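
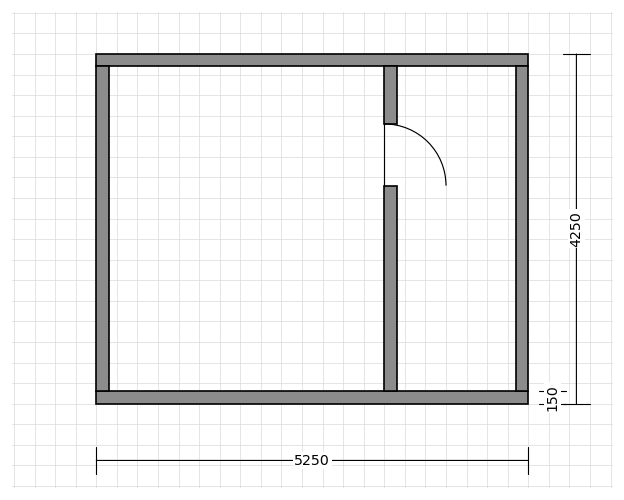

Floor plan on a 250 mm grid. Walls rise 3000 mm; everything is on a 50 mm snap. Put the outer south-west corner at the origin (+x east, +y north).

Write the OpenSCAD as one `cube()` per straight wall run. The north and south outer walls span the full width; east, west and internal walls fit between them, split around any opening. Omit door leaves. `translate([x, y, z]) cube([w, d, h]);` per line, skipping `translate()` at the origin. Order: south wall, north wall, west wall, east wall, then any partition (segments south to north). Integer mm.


cube([5250, 150, 3000]);
translate([0, 4100, 0]) cube([5250, 150, 3000]);
translate([0, 150, 0]) cube([150, 3950, 3000]);
translate([5100, 150, 0]) cube([150, 3950, 3000]);
translate([3500, 150, 0]) cube([150, 2500, 3000]);
translate([3500, 3400, 0]) cube([150, 700, 3000]);


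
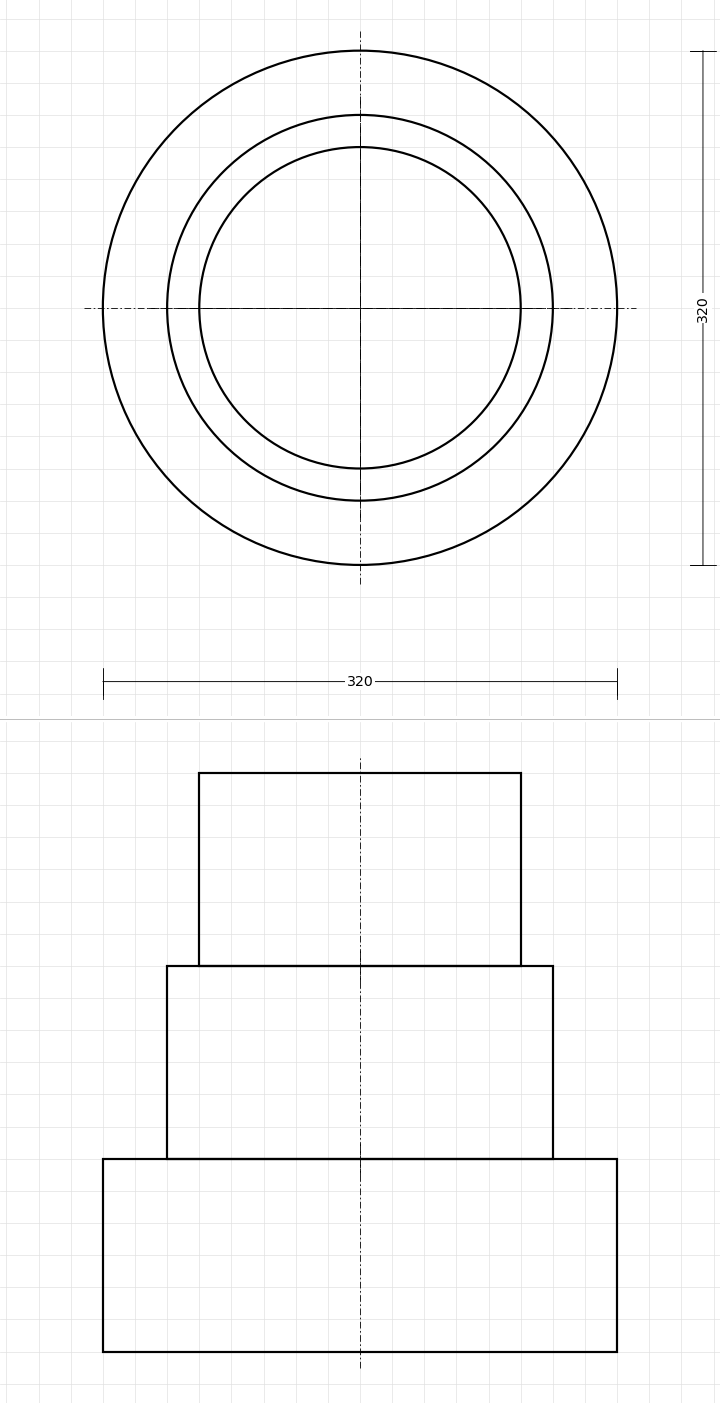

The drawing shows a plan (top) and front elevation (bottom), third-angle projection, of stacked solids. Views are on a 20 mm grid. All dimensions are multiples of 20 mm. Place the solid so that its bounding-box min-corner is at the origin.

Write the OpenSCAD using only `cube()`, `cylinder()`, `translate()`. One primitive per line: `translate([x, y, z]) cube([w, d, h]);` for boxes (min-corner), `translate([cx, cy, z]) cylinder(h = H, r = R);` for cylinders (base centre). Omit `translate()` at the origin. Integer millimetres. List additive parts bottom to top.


translate([160, 160, 0]) cylinder(h = 120, r = 160);
translate([160, 160, 120]) cylinder(h = 120, r = 120);
translate([160, 160, 240]) cylinder(h = 120, r = 100);


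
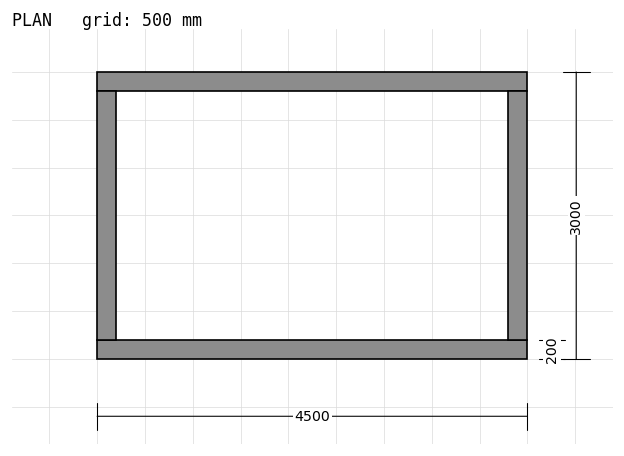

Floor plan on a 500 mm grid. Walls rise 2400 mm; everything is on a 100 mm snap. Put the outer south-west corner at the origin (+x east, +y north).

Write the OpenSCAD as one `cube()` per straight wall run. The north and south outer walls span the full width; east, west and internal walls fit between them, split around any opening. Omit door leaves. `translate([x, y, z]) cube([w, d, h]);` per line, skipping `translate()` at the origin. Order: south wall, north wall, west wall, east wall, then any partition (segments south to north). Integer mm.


cube([4500, 200, 2400]);
translate([0, 2800, 0]) cube([4500, 200, 2400]);
translate([0, 200, 0]) cube([200, 2600, 2400]);
translate([4300, 200, 0]) cube([200, 2600, 2400]);


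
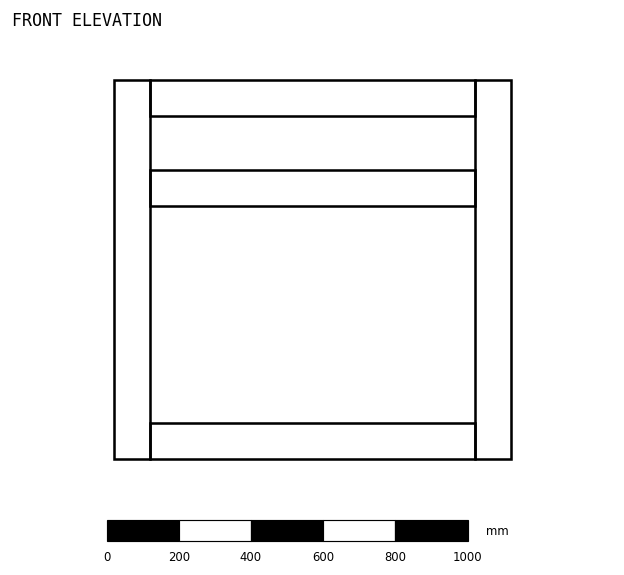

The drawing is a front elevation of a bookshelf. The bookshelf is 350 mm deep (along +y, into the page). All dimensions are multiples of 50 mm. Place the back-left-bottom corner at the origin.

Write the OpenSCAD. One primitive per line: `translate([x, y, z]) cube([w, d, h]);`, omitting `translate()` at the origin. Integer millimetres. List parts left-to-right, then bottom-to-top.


cube([100, 350, 1050]);
translate([100, 0, 0]) cube([900, 350, 100]);
translate([100, 0, 700]) cube([900, 350, 100]);
translate([100, 0, 950]) cube([900, 350, 100]);
translate([1000, 0, 0]) cube([100, 350, 1050]);


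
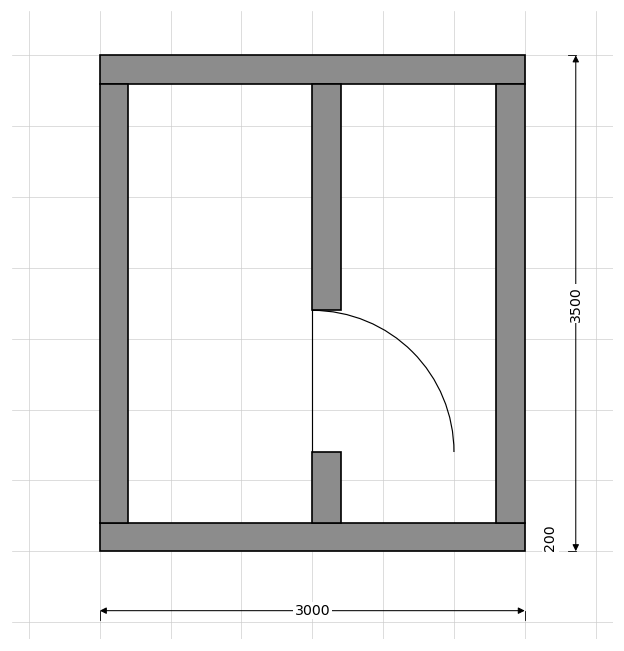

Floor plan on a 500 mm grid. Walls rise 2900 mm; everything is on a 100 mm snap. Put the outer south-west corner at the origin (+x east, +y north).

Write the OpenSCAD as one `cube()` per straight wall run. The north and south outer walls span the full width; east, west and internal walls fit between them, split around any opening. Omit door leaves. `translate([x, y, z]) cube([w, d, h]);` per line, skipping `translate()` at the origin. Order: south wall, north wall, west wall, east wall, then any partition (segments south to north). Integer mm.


cube([3000, 200, 2900]);
translate([0, 3300, 0]) cube([3000, 200, 2900]);
translate([0, 200, 0]) cube([200, 3100, 2900]);
translate([2800, 200, 0]) cube([200, 3100, 2900]);
translate([1500, 200, 0]) cube([200, 500, 2900]);
translate([1500, 1700, 0]) cube([200, 1600, 2900]);


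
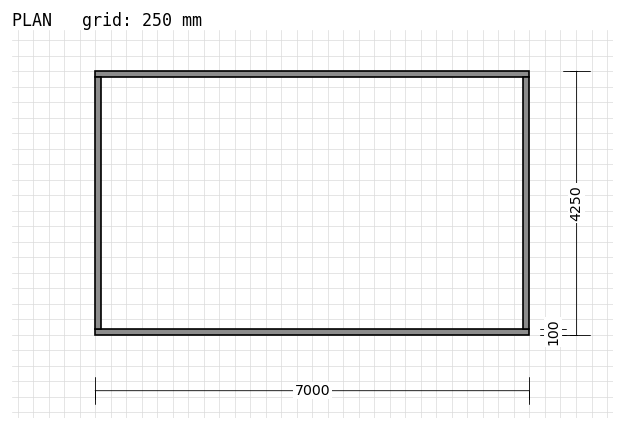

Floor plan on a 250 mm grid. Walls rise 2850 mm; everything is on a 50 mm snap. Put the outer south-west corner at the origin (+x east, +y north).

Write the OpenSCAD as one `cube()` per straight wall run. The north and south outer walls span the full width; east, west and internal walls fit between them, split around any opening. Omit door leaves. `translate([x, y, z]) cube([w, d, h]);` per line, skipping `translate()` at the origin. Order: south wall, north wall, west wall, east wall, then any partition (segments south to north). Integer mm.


cube([7000, 100, 2850]);
translate([0, 4150, 0]) cube([7000, 100, 2850]);
translate([0, 100, 0]) cube([100, 4050, 2850]);
translate([6900, 100, 0]) cube([100, 4050, 2850]);


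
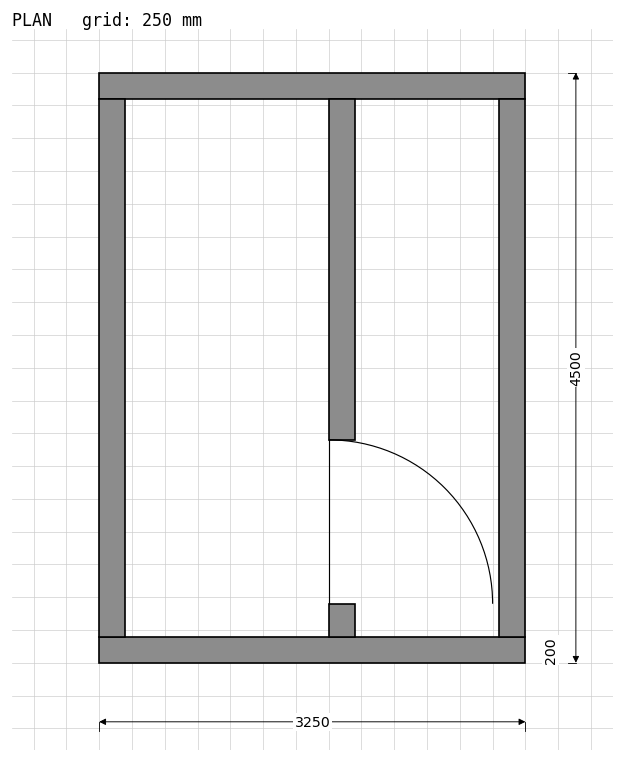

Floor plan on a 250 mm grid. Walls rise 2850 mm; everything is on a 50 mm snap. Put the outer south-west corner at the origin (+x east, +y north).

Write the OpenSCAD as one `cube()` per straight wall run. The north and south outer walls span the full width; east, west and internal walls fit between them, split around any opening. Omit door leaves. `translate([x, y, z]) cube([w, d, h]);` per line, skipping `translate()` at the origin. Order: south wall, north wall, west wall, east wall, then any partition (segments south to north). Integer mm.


cube([3250, 200, 2850]);
translate([0, 4300, 0]) cube([3250, 200, 2850]);
translate([0, 200, 0]) cube([200, 4100, 2850]);
translate([3050, 200, 0]) cube([200, 4100, 2850]);
translate([1750, 200, 0]) cube([200, 250, 2850]);
translate([1750, 1700, 0]) cube([200, 2600, 2850]);


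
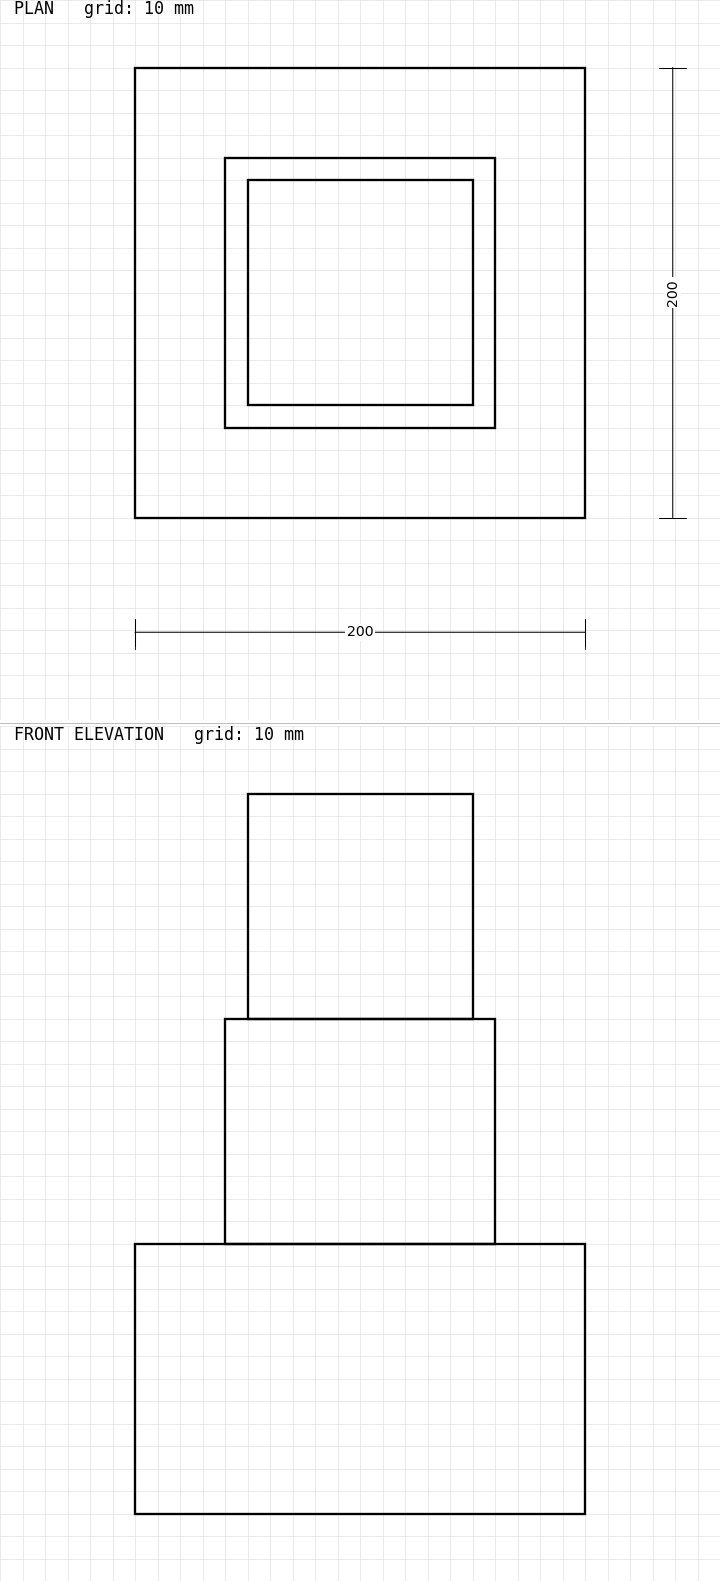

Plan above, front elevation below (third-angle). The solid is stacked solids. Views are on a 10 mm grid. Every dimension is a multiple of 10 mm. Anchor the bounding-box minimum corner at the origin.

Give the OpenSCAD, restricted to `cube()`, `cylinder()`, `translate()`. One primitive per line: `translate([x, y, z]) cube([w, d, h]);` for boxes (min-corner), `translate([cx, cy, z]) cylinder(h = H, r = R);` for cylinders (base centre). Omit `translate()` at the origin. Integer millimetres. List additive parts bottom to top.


cube([200, 200, 120]);
translate([40, 40, 120]) cube([120, 120, 100]);
translate([50, 50, 220]) cube([100, 100, 100]);


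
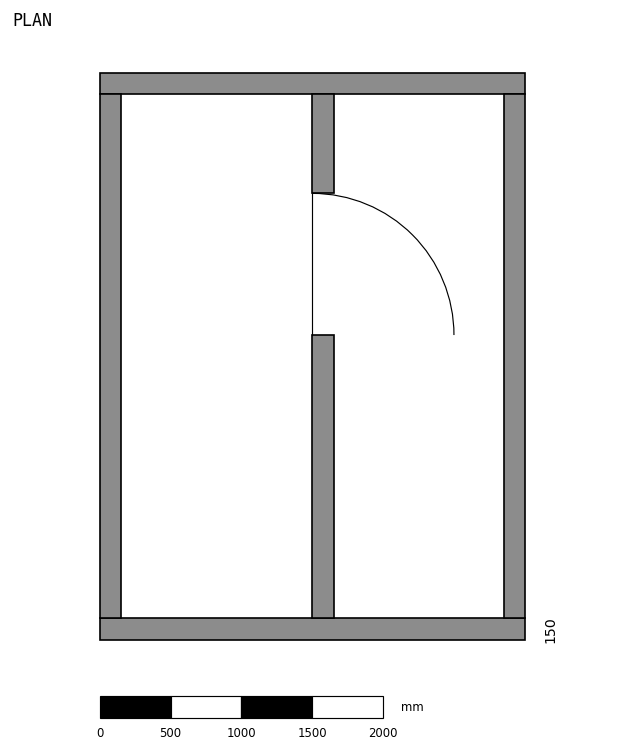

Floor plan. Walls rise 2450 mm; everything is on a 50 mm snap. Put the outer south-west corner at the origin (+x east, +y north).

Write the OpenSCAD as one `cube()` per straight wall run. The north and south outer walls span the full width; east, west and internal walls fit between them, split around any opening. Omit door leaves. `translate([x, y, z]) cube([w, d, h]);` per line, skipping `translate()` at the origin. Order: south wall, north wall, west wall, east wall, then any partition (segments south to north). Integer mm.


cube([3000, 150, 2450]);
translate([0, 3850, 0]) cube([3000, 150, 2450]);
translate([0, 150, 0]) cube([150, 3700, 2450]);
translate([2850, 150, 0]) cube([150, 3700, 2450]);
translate([1500, 150, 0]) cube([150, 2000, 2450]);
translate([1500, 3150, 0]) cube([150, 700, 2450]);


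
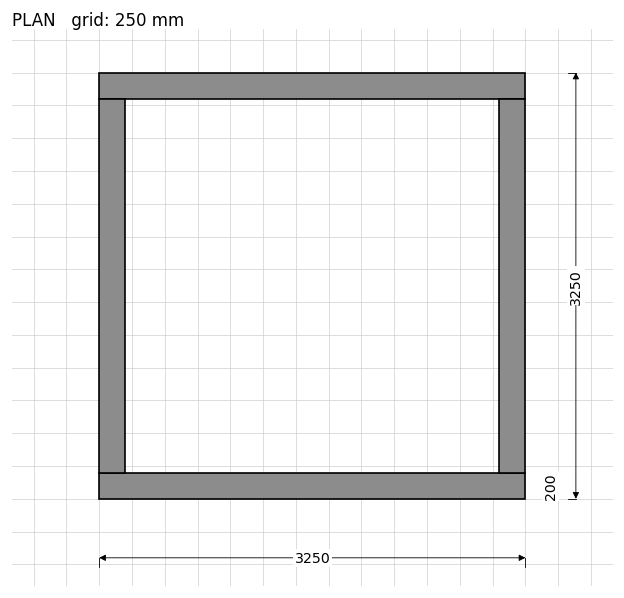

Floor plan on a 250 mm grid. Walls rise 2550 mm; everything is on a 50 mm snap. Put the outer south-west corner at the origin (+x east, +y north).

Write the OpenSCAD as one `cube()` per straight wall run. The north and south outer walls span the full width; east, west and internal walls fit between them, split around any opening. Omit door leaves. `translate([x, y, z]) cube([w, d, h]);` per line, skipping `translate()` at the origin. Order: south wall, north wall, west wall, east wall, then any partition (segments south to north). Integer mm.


cube([3250, 200, 2550]);
translate([0, 3050, 0]) cube([3250, 200, 2550]);
translate([0, 200, 0]) cube([200, 2850, 2550]);
translate([3050, 200, 0]) cube([200, 2850, 2550]);


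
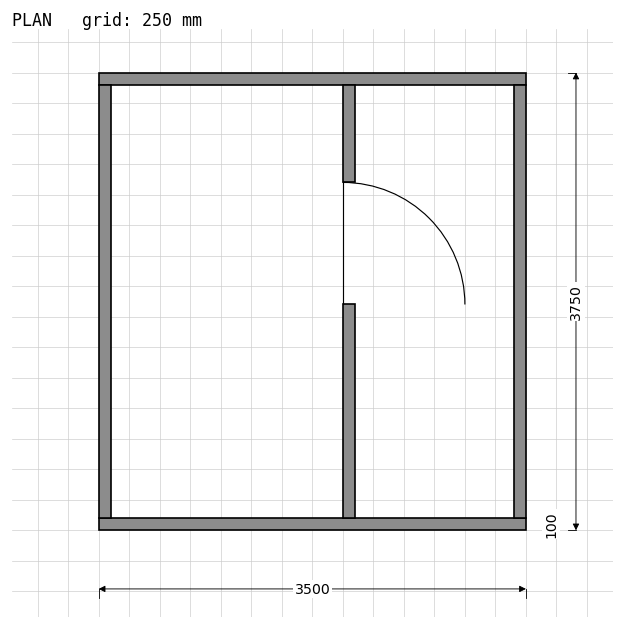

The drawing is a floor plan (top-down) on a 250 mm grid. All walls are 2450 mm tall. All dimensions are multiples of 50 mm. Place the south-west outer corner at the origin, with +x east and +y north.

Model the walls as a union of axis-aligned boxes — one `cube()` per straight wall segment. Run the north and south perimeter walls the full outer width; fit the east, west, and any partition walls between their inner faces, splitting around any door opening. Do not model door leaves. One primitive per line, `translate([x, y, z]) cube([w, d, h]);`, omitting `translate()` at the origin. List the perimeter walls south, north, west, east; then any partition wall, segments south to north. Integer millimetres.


cube([3500, 100, 2450]);
translate([0, 3650, 0]) cube([3500, 100, 2450]);
translate([0, 100, 0]) cube([100, 3550, 2450]);
translate([3400, 100, 0]) cube([100, 3550, 2450]);
translate([2000, 100, 0]) cube([100, 1750, 2450]);
translate([2000, 2850, 0]) cube([100, 800, 2450]);


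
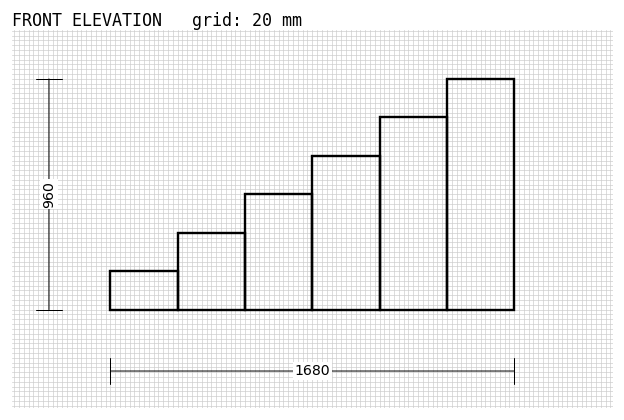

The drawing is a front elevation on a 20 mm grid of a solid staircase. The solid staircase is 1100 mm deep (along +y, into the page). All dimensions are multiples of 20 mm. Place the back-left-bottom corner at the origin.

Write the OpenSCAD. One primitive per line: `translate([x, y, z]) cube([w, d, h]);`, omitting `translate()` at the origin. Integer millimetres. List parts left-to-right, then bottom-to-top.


cube([280, 1100, 160]);
translate([280, 0, 0]) cube([280, 1100, 320]);
translate([560, 0, 0]) cube([280, 1100, 480]);
translate([840, 0, 0]) cube([280, 1100, 640]);
translate([1120, 0, 0]) cube([280, 1100, 800]);
translate([1400, 0, 0]) cube([280, 1100, 960]);


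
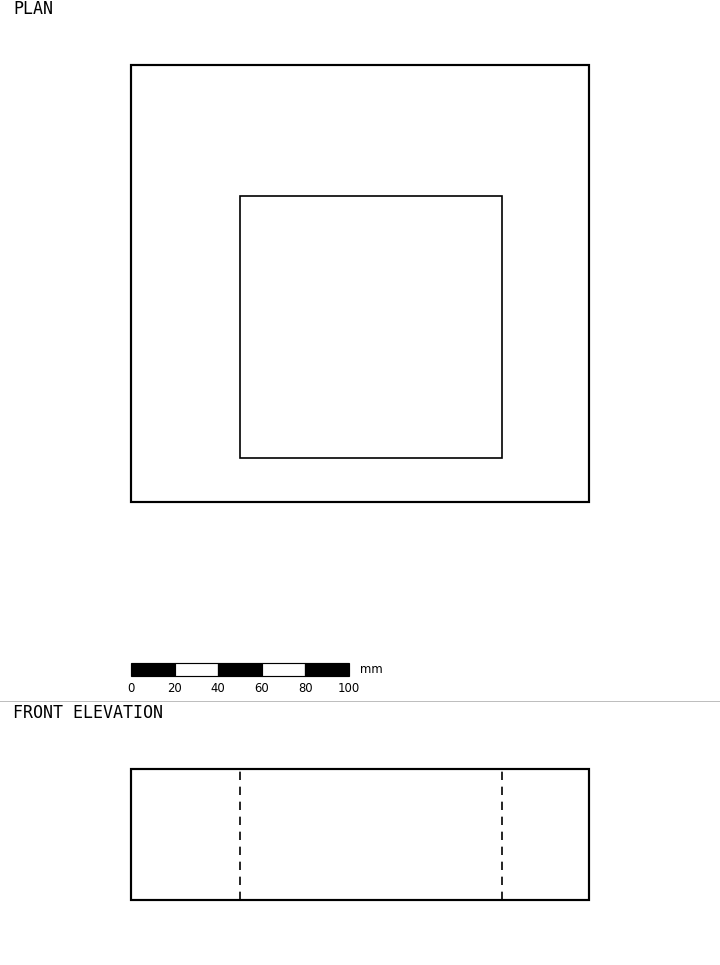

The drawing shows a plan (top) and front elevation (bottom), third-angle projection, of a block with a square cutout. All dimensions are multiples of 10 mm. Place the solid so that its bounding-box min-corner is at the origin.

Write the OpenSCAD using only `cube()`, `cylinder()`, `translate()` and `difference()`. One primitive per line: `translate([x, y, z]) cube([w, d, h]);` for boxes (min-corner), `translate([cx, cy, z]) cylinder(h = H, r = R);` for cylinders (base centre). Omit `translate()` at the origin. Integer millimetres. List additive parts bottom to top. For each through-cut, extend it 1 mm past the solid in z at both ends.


difference() {
  cube([210, 200, 60]);
  translate([50, 20, -1]) cube([120, 120, 62]);
}


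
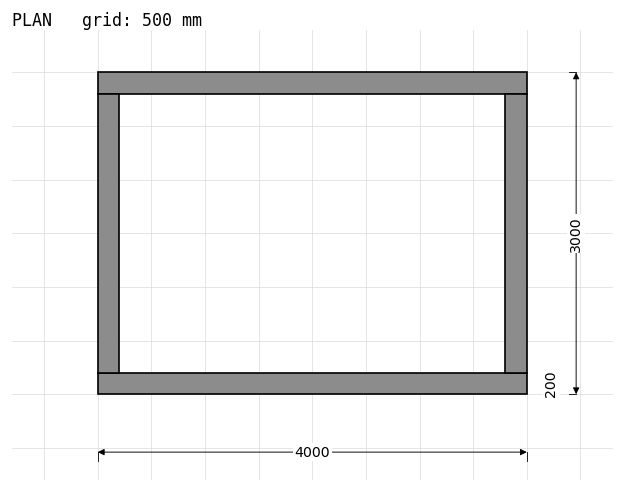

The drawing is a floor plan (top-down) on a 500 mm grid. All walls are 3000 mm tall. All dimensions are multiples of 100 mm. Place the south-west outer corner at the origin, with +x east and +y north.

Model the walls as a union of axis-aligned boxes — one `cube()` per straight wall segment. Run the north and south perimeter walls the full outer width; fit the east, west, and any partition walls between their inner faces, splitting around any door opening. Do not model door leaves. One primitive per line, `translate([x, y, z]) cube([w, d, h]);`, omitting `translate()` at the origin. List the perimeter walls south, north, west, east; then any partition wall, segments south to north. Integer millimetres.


cube([4000, 200, 3000]);
translate([0, 2800, 0]) cube([4000, 200, 3000]);
translate([0, 200, 0]) cube([200, 2600, 3000]);
translate([3800, 200, 0]) cube([200, 2600, 3000]);


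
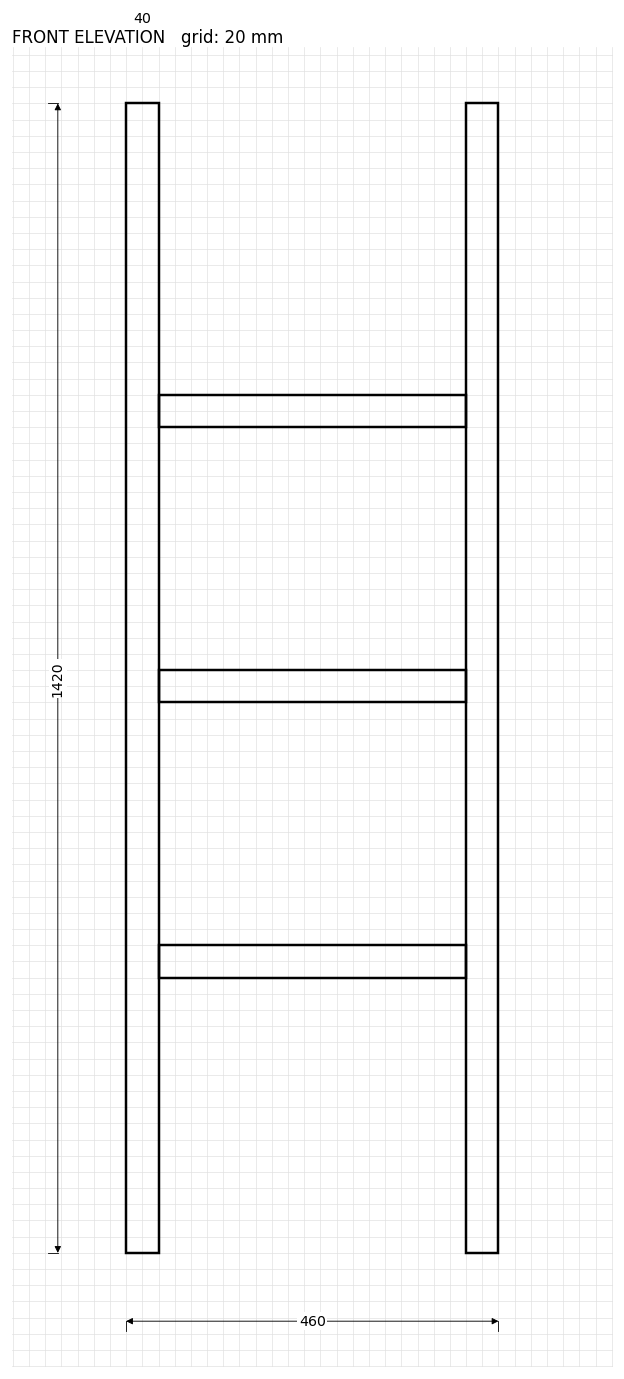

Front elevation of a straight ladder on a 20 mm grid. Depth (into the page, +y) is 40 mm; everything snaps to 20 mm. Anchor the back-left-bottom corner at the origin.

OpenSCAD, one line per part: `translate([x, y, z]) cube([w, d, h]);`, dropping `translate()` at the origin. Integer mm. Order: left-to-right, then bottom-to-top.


cube([40, 40, 1420]);
translate([40, 0, 340]) cube([380, 40, 40]);
translate([40, 0, 680]) cube([380, 40, 40]);
translate([40, 0, 1020]) cube([380, 40, 40]);
translate([420, 0, 0]) cube([40, 40, 1420]);


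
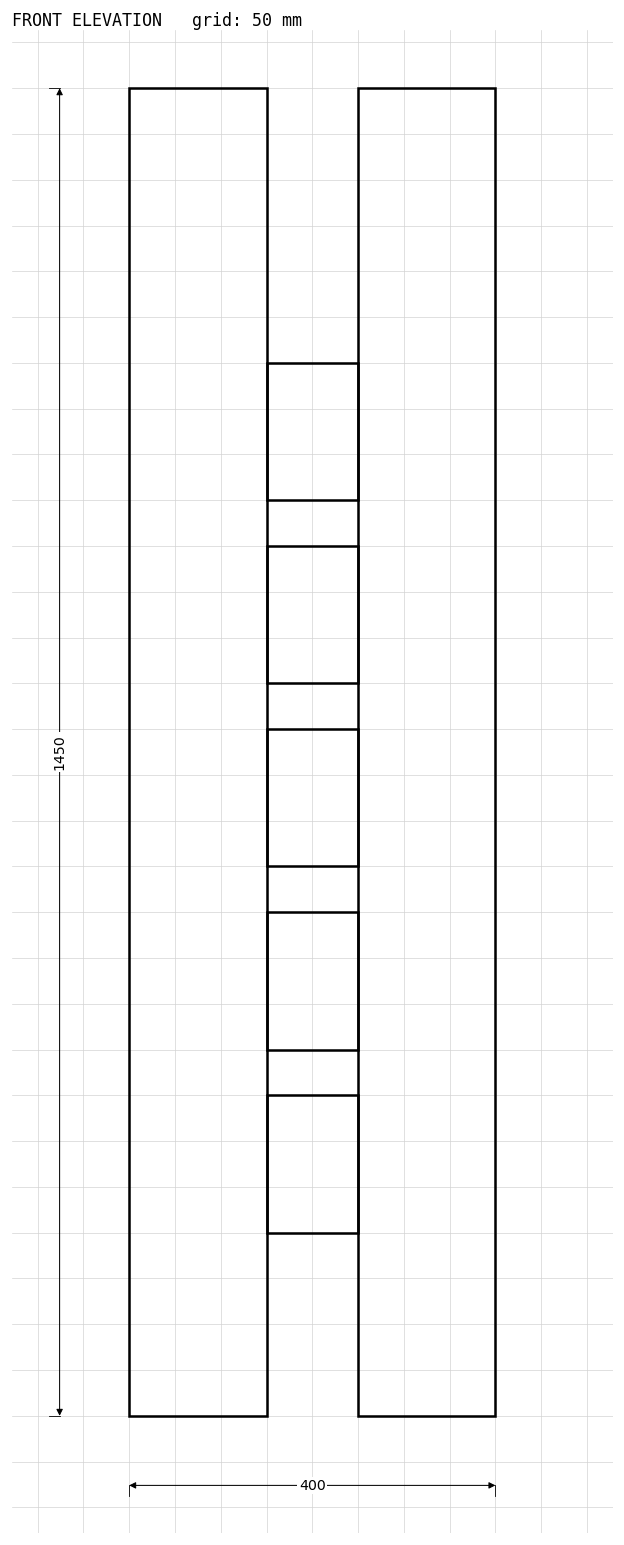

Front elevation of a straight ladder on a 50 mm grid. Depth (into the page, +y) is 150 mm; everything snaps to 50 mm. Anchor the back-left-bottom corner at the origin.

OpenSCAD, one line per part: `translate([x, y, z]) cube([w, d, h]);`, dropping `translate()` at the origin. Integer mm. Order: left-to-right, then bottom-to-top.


cube([150, 150, 1450]);
translate([150, 0, 200]) cube([100, 150, 150]);
translate([150, 0, 400]) cube([100, 150, 150]);
translate([150, 0, 600]) cube([100, 150, 150]);
translate([150, 0, 800]) cube([100, 150, 150]);
translate([150, 0, 1000]) cube([100, 150, 150]);
translate([250, 0, 0]) cube([150, 150, 1450]);


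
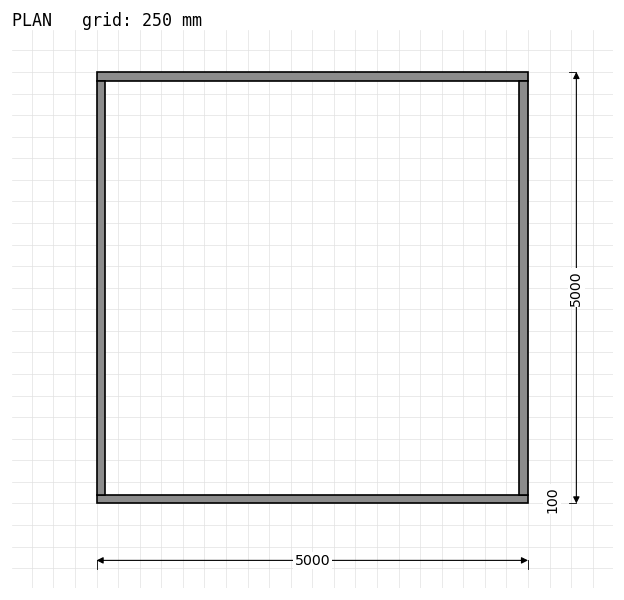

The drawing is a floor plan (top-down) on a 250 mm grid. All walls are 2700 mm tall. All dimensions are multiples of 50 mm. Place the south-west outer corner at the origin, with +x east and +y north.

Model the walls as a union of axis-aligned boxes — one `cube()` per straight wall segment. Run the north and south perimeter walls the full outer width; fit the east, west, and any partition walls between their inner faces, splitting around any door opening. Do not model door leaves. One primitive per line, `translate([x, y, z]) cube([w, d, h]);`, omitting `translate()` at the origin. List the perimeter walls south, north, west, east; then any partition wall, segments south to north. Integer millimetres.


cube([5000, 100, 2700]);
translate([0, 4900, 0]) cube([5000, 100, 2700]);
translate([0, 100, 0]) cube([100, 4800, 2700]);
translate([4900, 100, 0]) cube([100, 4800, 2700]);


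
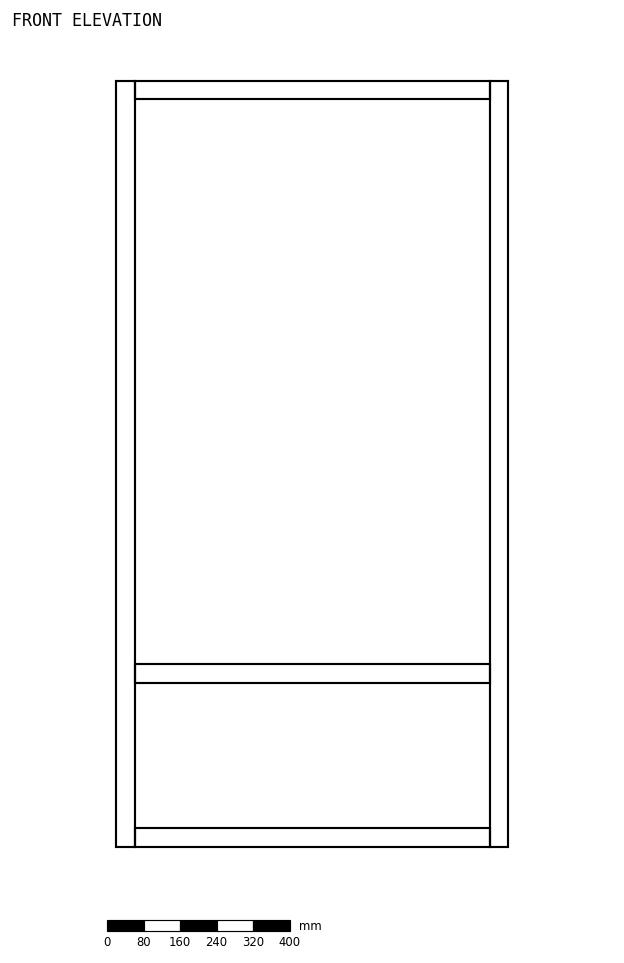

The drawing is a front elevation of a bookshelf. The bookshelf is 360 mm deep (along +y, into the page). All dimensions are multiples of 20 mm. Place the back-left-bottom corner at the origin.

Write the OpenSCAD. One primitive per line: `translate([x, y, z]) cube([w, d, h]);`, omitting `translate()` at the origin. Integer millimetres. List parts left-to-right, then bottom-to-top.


cube([40, 360, 1680]);
translate([40, 0, 0]) cube([780, 360, 40]);
translate([40, 0, 360]) cube([780, 360, 40]);
translate([40, 0, 1640]) cube([780, 360, 40]);
translate([820, 0, 0]) cube([40, 360, 1680]);


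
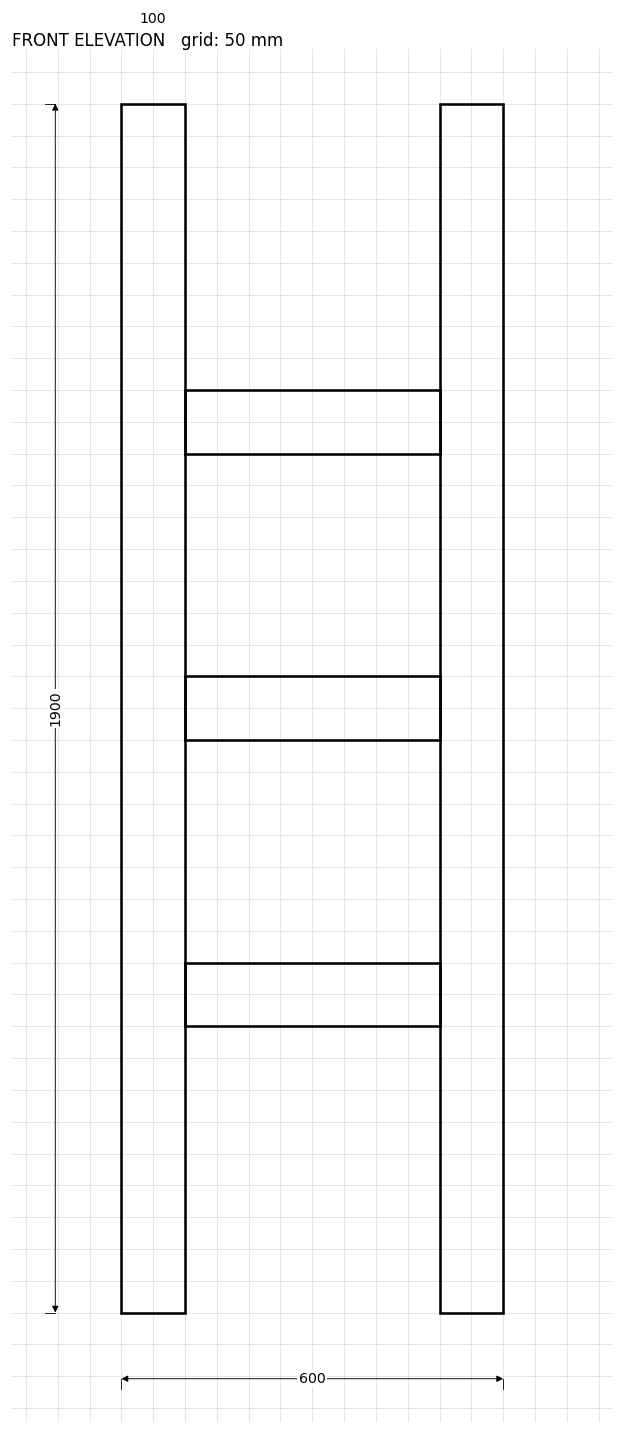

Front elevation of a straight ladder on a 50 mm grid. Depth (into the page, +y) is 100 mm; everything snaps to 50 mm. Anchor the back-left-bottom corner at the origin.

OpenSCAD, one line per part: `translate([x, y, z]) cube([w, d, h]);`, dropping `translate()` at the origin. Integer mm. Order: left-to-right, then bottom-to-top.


cube([100, 100, 1900]);
translate([100, 0, 450]) cube([400, 100, 100]);
translate([100, 0, 900]) cube([400, 100, 100]);
translate([100, 0, 1350]) cube([400, 100, 100]);
translate([500, 0, 0]) cube([100, 100, 1900]);


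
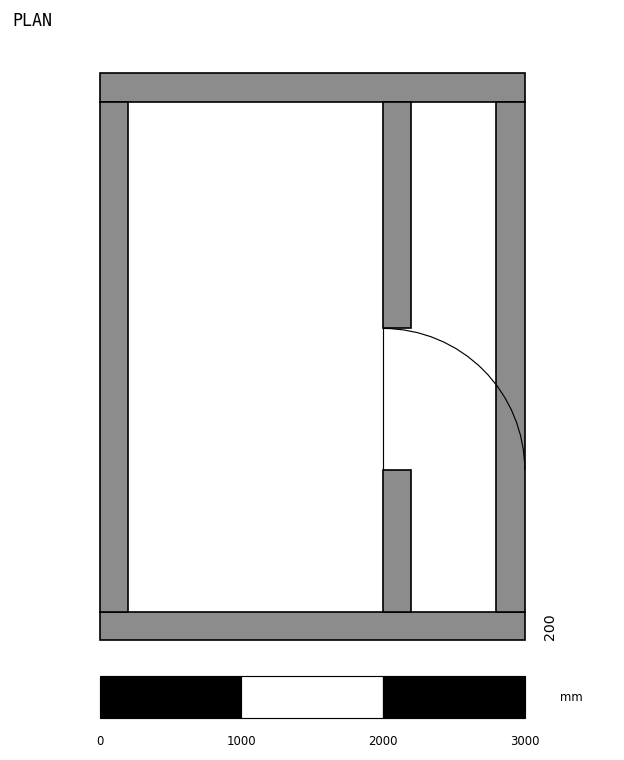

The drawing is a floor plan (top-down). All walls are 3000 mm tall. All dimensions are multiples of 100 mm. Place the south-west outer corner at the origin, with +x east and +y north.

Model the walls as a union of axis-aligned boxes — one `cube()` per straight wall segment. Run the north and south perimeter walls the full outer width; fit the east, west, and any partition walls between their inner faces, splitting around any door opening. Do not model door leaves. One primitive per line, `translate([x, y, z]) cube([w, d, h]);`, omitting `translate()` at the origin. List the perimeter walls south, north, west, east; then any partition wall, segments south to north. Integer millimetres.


cube([3000, 200, 3000]);
translate([0, 3800, 0]) cube([3000, 200, 3000]);
translate([0, 200, 0]) cube([200, 3600, 3000]);
translate([2800, 200, 0]) cube([200, 3600, 3000]);
translate([2000, 200, 0]) cube([200, 1000, 3000]);
translate([2000, 2200, 0]) cube([200, 1600, 3000]);


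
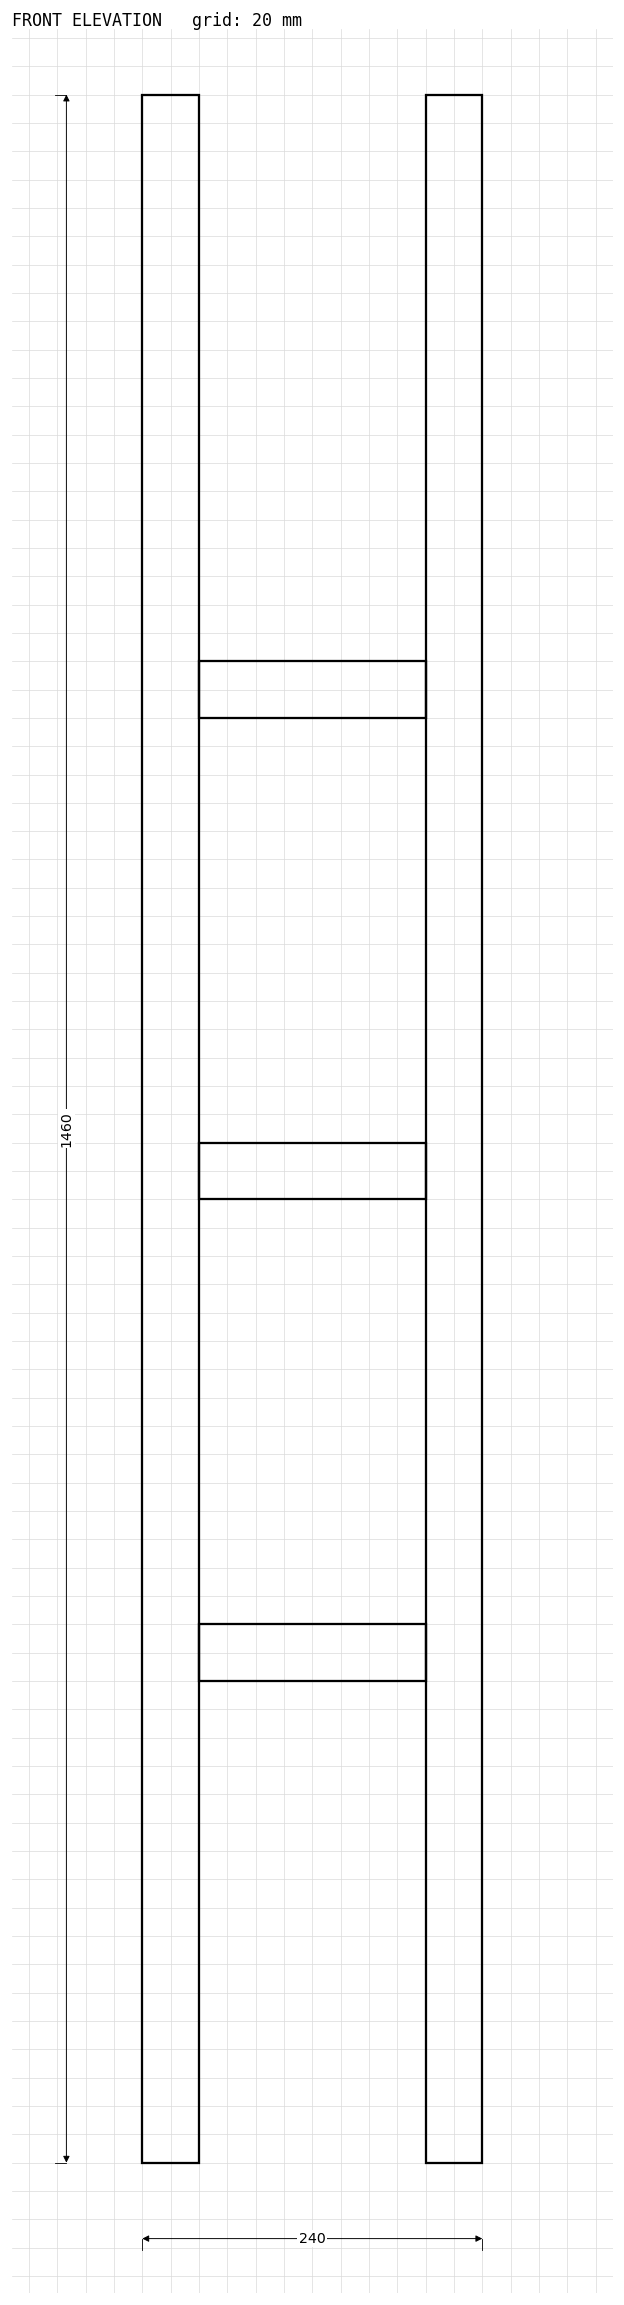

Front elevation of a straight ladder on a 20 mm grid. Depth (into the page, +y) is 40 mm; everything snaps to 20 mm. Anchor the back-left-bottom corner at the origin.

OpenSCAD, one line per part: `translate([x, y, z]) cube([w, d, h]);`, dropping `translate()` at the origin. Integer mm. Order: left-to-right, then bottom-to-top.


cube([40, 40, 1460]);
translate([40, 0, 340]) cube([160, 40, 40]);
translate([40, 0, 680]) cube([160, 40, 40]);
translate([40, 0, 1020]) cube([160, 40, 40]);
translate([200, 0, 0]) cube([40, 40, 1460]);


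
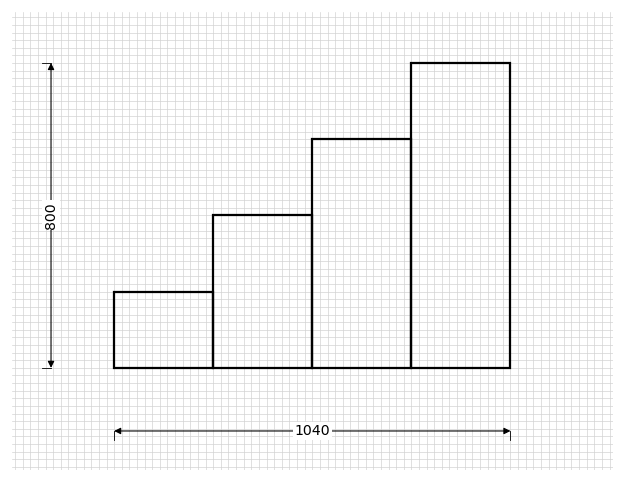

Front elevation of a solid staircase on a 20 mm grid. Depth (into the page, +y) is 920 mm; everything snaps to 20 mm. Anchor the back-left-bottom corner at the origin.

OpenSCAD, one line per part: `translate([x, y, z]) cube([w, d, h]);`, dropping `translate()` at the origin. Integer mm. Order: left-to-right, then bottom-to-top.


cube([260, 920, 200]);
translate([260, 0, 0]) cube([260, 920, 400]);
translate([520, 0, 0]) cube([260, 920, 600]);
translate([780, 0, 0]) cube([260, 920, 800]);


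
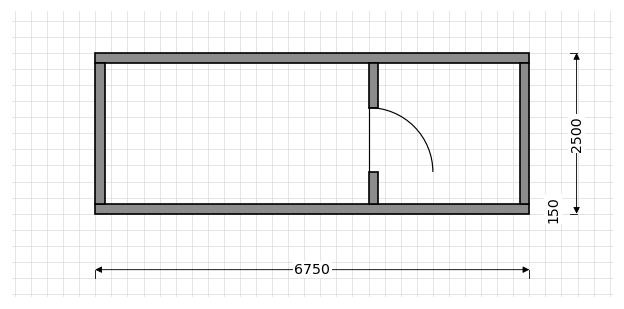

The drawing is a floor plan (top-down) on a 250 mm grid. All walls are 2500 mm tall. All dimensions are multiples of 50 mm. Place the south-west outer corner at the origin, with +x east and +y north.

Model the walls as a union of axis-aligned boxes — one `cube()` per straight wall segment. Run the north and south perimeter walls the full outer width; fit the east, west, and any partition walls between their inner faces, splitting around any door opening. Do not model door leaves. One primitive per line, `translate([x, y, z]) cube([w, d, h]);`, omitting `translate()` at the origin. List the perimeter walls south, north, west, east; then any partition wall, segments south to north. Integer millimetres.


cube([6750, 150, 2500]);
translate([0, 2350, 0]) cube([6750, 150, 2500]);
translate([0, 150, 0]) cube([150, 2200, 2500]);
translate([6600, 150, 0]) cube([150, 2200, 2500]);
translate([4250, 150, 0]) cube([150, 500, 2500]);
translate([4250, 1650, 0]) cube([150, 700, 2500]);


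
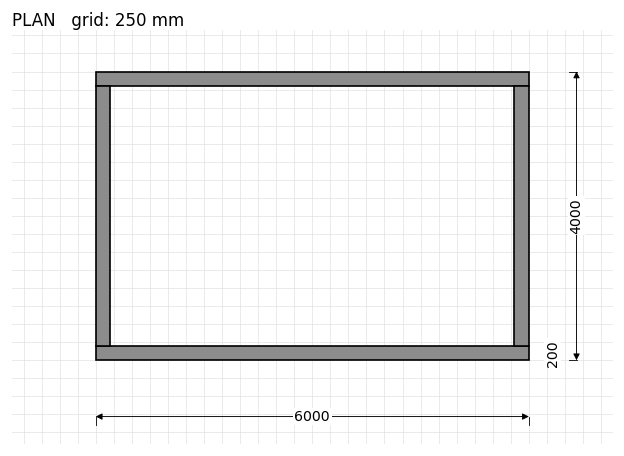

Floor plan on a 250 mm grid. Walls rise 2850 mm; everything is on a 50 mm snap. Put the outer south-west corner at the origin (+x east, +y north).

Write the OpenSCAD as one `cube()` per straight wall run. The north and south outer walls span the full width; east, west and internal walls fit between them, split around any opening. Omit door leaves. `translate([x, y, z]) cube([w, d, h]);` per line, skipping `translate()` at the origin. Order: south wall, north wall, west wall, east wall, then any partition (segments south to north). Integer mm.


cube([6000, 200, 2850]);
translate([0, 3800, 0]) cube([6000, 200, 2850]);
translate([0, 200, 0]) cube([200, 3600, 2850]);
translate([5800, 200, 0]) cube([200, 3600, 2850]);


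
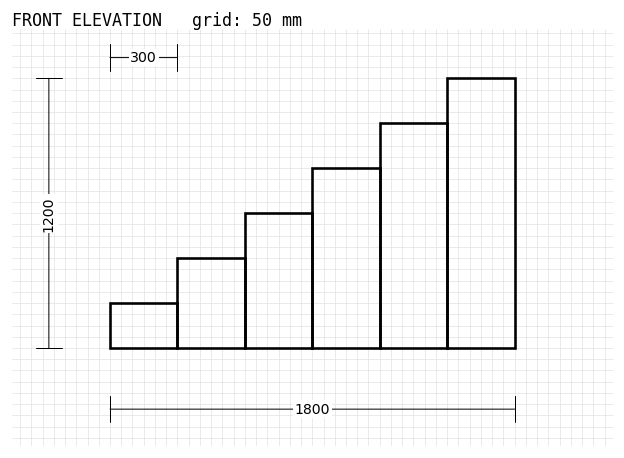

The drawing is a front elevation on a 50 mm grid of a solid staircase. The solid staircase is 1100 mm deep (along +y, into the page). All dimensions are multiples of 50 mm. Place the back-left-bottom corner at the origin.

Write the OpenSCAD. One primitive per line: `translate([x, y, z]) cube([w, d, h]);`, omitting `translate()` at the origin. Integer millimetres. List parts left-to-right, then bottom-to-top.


cube([300, 1100, 200]);
translate([300, 0, 0]) cube([300, 1100, 400]);
translate([600, 0, 0]) cube([300, 1100, 600]);
translate([900, 0, 0]) cube([300, 1100, 800]);
translate([1200, 0, 0]) cube([300, 1100, 1000]);
translate([1500, 0, 0]) cube([300, 1100, 1200]);


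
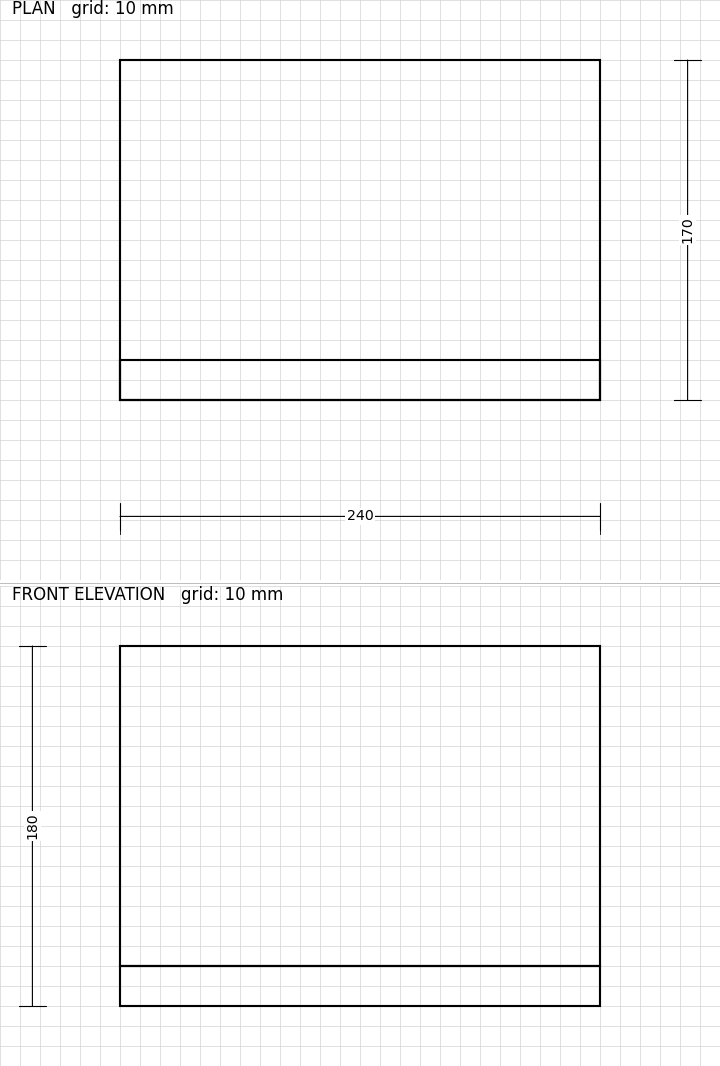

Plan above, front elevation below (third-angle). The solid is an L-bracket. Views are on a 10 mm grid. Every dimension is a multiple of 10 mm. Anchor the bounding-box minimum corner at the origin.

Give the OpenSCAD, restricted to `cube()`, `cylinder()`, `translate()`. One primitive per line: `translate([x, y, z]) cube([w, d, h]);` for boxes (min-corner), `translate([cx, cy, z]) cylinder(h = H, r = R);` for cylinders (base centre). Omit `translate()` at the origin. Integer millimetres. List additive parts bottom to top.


cube([240, 170, 20]);
translate([0, 0, 20]) cube([240, 20, 160]);


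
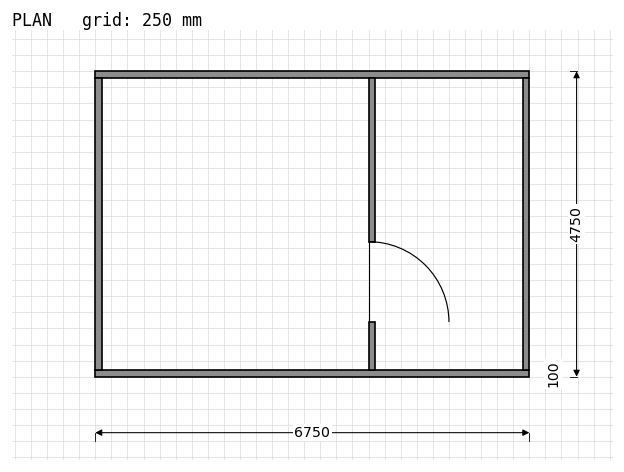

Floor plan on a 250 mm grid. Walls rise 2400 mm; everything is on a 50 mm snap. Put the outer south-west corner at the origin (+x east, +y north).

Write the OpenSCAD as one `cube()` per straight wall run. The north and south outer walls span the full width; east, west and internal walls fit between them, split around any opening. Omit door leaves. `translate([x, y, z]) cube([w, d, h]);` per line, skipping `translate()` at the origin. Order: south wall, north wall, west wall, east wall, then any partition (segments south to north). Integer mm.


cube([6750, 100, 2400]);
translate([0, 4650, 0]) cube([6750, 100, 2400]);
translate([0, 100, 0]) cube([100, 4550, 2400]);
translate([6650, 100, 0]) cube([100, 4550, 2400]);
translate([4250, 100, 0]) cube([100, 750, 2400]);
translate([4250, 2100, 0]) cube([100, 2550, 2400]);


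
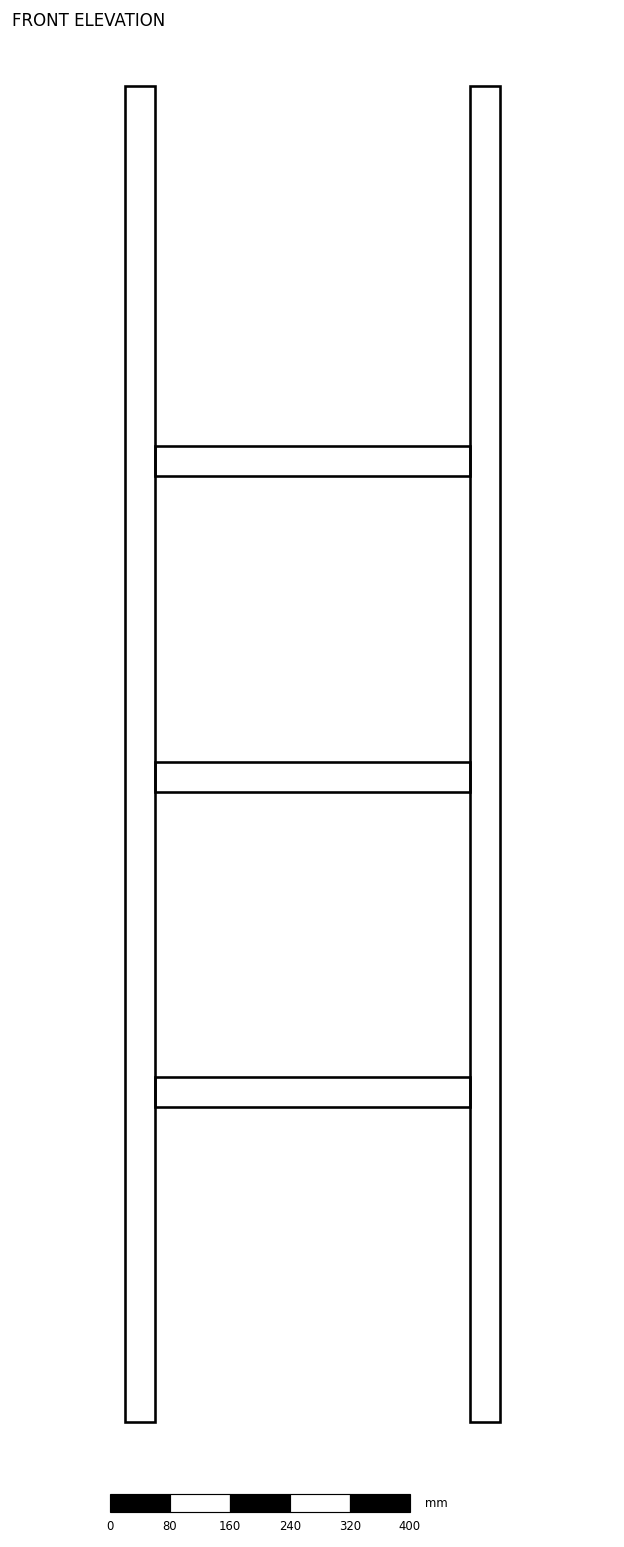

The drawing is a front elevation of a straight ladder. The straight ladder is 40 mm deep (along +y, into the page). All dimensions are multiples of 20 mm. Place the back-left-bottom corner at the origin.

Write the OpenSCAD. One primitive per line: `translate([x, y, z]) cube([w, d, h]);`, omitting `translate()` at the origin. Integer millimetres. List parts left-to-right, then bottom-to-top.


cube([40, 40, 1780]);
translate([40, 0, 420]) cube([420, 40, 40]);
translate([40, 0, 840]) cube([420, 40, 40]);
translate([40, 0, 1260]) cube([420, 40, 40]);
translate([460, 0, 0]) cube([40, 40, 1780]);


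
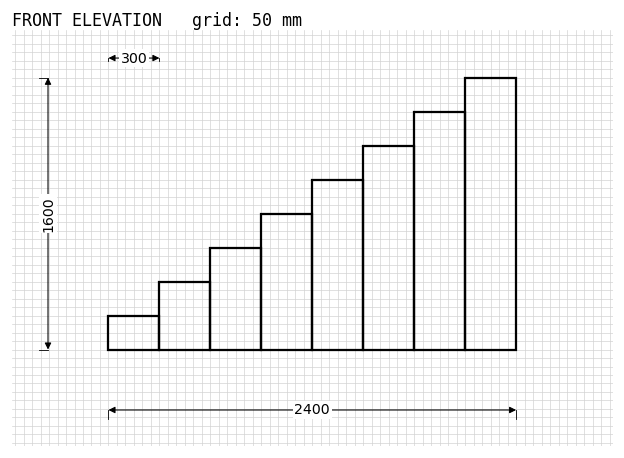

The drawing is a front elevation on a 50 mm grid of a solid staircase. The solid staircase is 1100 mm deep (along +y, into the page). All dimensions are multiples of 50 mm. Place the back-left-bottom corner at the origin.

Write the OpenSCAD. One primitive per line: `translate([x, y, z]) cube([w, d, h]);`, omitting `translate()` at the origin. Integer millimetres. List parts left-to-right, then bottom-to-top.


cube([300, 1100, 200]);
translate([300, 0, 0]) cube([300, 1100, 400]);
translate([600, 0, 0]) cube([300, 1100, 600]);
translate([900, 0, 0]) cube([300, 1100, 800]);
translate([1200, 0, 0]) cube([300, 1100, 1000]);
translate([1500, 0, 0]) cube([300, 1100, 1200]);
translate([1800, 0, 0]) cube([300, 1100, 1400]);
translate([2100, 0, 0]) cube([300, 1100, 1600]);


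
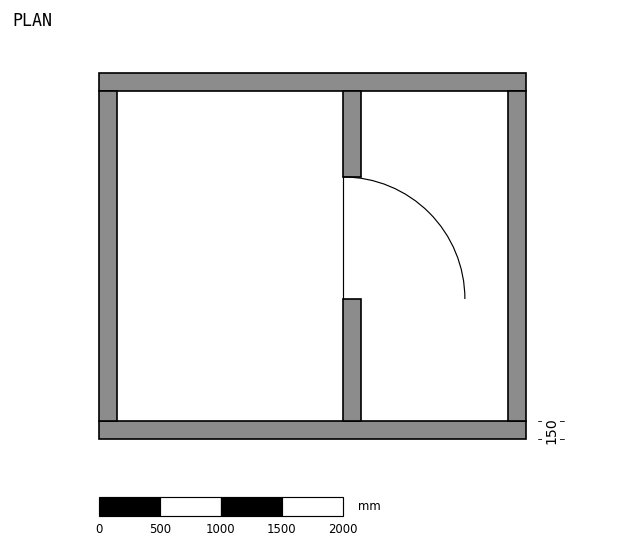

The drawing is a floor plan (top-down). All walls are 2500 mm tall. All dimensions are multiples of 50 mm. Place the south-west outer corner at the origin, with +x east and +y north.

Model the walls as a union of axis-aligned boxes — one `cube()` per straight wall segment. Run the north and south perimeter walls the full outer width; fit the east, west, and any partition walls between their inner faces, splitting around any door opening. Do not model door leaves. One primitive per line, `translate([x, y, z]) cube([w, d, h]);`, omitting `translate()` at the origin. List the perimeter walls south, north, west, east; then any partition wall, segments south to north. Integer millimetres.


cube([3500, 150, 2500]);
translate([0, 2850, 0]) cube([3500, 150, 2500]);
translate([0, 150, 0]) cube([150, 2700, 2500]);
translate([3350, 150, 0]) cube([150, 2700, 2500]);
translate([2000, 150, 0]) cube([150, 1000, 2500]);
translate([2000, 2150, 0]) cube([150, 700, 2500]);


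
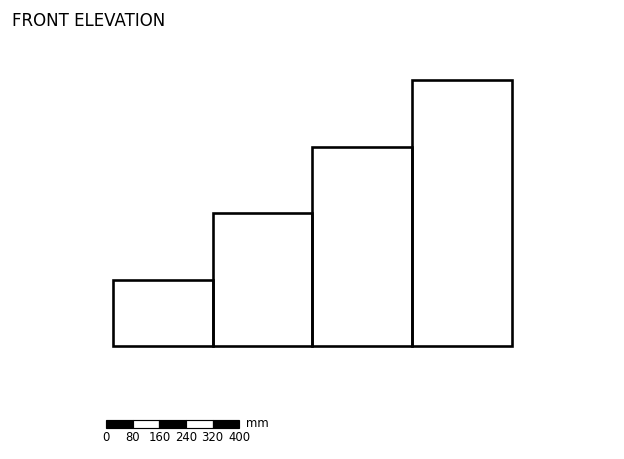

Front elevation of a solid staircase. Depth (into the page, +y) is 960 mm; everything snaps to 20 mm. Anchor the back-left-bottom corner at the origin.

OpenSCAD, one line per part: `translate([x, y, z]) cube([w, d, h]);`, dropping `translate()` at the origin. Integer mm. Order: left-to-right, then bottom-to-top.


cube([300, 960, 200]);
translate([300, 0, 0]) cube([300, 960, 400]);
translate([600, 0, 0]) cube([300, 960, 600]);
translate([900, 0, 0]) cube([300, 960, 800]);


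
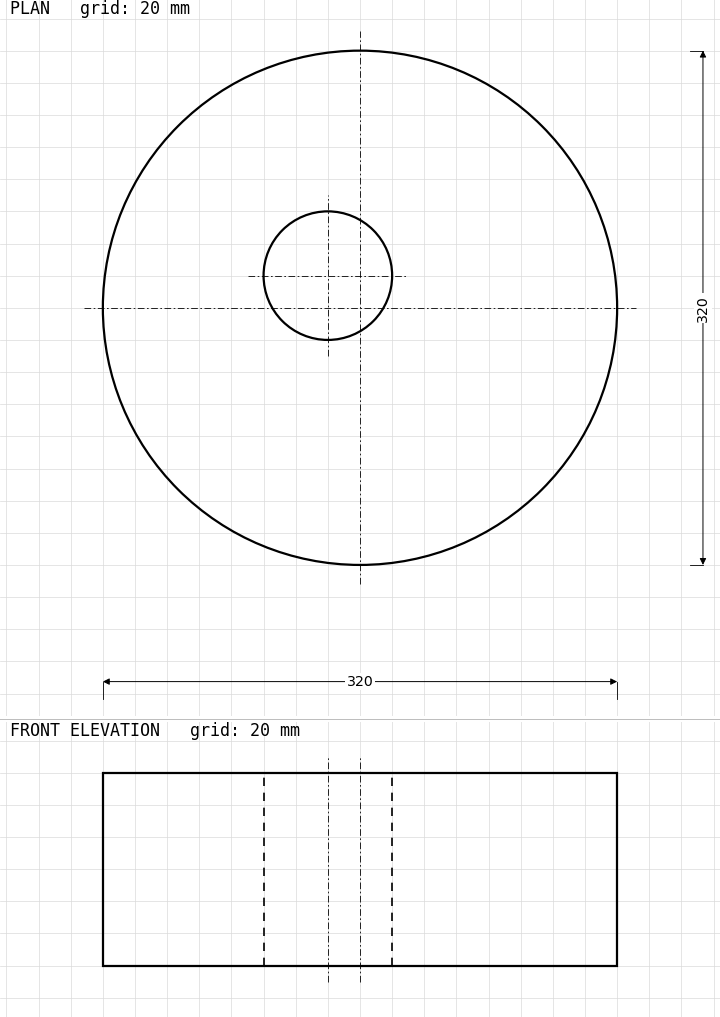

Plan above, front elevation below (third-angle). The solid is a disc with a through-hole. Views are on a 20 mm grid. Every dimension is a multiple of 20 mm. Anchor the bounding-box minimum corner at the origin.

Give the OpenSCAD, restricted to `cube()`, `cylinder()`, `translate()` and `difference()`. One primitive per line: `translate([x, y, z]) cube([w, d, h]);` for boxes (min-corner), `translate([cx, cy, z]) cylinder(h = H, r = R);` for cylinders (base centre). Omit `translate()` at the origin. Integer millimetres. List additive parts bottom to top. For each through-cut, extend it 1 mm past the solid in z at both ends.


difference() {
  translate([160, 160, 0]) cylinder(h = 120, r = 160);
  translate([140, 180, -1]) cylinder(h = 122, r = 40);
}


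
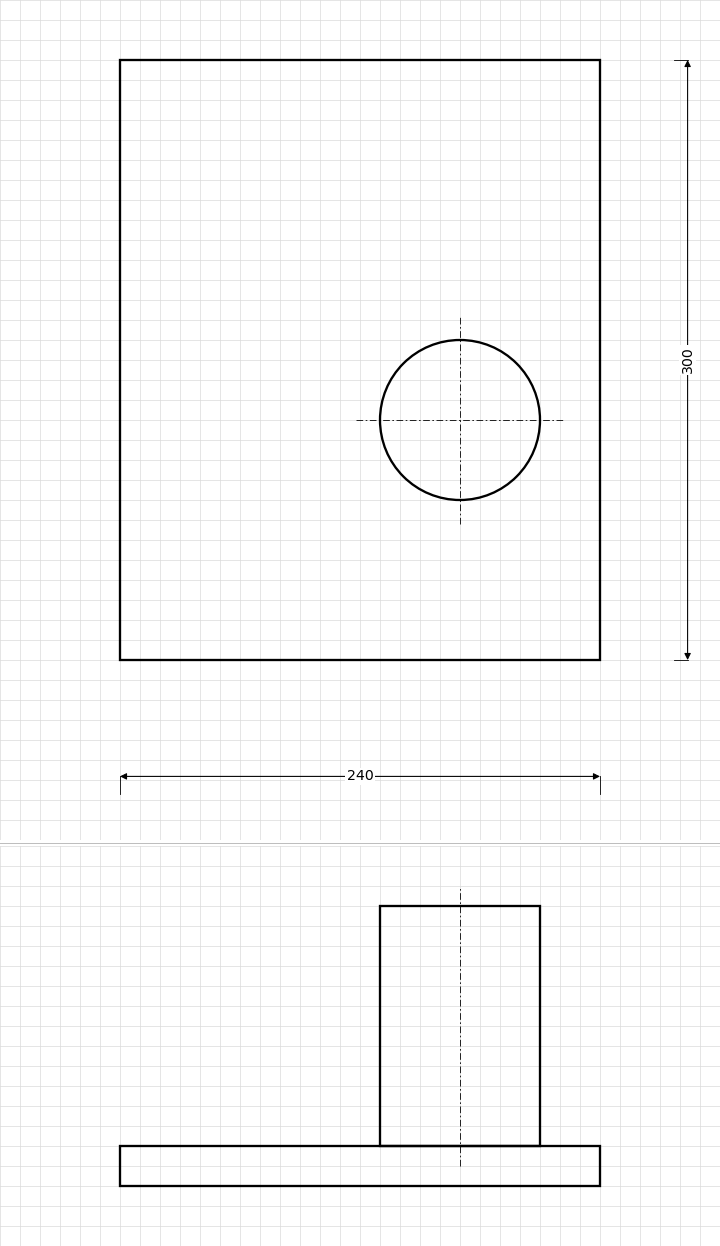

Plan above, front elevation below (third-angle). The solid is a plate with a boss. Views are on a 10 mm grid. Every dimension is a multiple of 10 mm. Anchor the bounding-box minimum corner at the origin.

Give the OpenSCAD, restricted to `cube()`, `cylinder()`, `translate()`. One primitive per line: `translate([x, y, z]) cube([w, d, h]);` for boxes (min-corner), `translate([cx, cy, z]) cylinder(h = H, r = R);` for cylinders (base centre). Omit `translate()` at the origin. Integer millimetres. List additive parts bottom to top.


cube([240, 300, 20]);
translate([170, 120, 20]) cylinder(h = 120, r = 40);


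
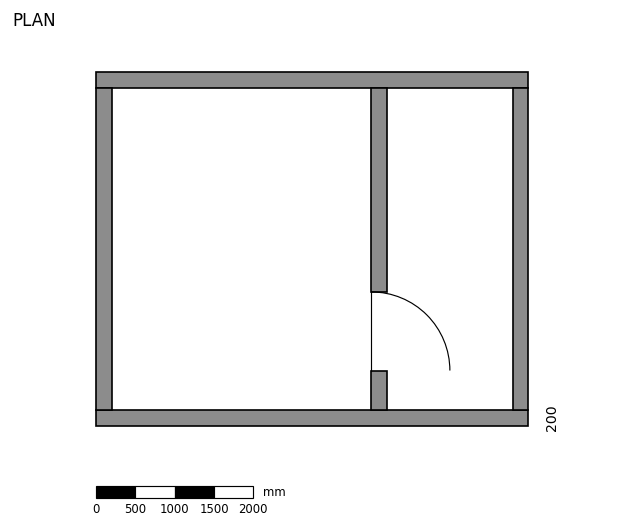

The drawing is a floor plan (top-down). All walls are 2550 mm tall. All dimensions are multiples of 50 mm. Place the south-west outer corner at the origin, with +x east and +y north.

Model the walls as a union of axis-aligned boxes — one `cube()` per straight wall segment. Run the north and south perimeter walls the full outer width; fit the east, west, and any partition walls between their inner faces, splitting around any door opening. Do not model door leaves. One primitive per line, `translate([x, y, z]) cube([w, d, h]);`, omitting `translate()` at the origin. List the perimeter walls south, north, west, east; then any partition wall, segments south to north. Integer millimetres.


cube([5500, 200, 2550]);
translate([0, 4300, 0]) cube([5500, 200, 2550]);
translate([0, 200, 0]) cube([200, 4100, 2550]);
translate([5300, 200, 0]) cube([200, 4100, 2550]);
translate([3500, 200, 0]) cube([200, 500, 2550]);
translate([3500, 1700, 0]) cube([200, 2600, 2550]);


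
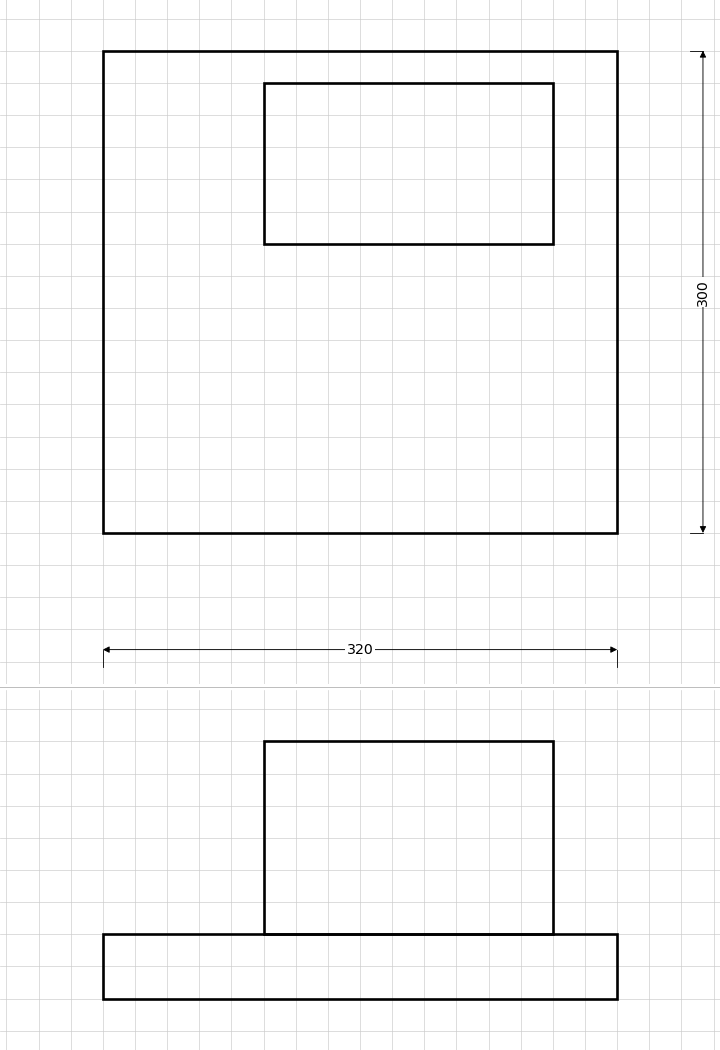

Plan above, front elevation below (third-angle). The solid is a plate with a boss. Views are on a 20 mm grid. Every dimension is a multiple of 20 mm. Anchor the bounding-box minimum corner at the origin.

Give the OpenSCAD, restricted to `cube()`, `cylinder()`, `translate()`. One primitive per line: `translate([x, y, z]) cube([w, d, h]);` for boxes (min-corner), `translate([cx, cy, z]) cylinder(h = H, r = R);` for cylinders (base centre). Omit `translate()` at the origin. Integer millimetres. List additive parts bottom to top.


cube([320, 300, 40]);
translate([100, 180, 40]) cube([180, 100, 120]);


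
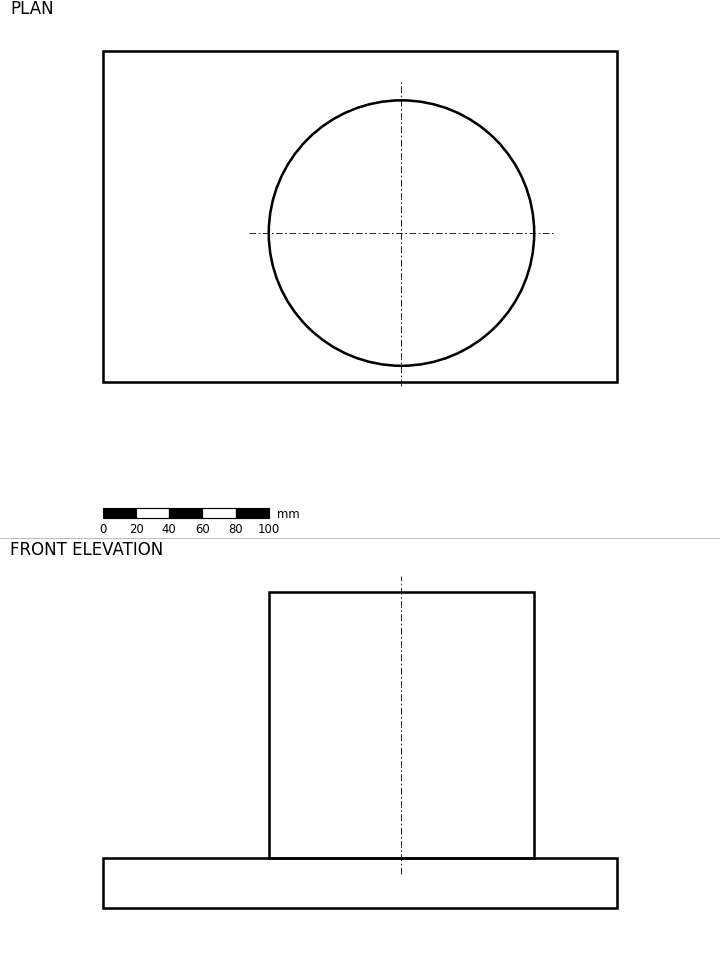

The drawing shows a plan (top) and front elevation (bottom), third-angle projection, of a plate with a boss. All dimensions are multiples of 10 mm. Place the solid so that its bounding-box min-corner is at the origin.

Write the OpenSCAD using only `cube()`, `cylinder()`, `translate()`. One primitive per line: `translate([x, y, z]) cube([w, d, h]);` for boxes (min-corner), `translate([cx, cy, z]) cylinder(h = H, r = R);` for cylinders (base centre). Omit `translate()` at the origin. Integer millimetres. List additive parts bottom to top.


cube([310, 200, 30]);
translate([180, 90, 30]) cylinder(h = 160, r = 80);


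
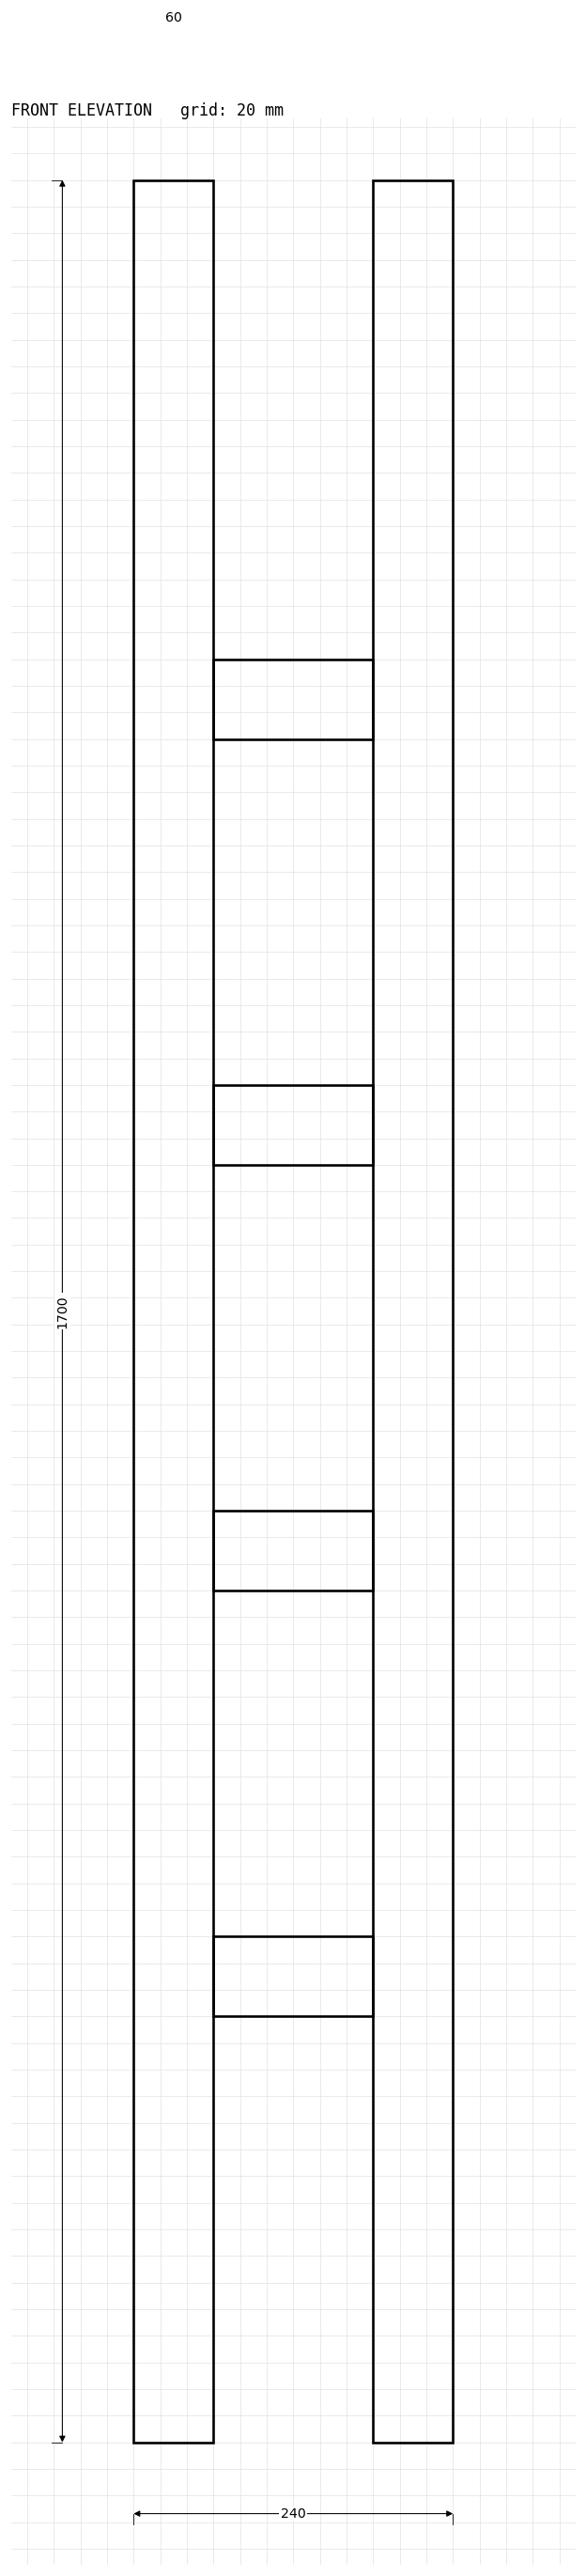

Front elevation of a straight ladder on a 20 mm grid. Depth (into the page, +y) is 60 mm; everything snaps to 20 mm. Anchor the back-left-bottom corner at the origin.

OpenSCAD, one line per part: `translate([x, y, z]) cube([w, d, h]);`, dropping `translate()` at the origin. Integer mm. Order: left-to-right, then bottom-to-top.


cube([60, 60, 1700]);
translate([60, 0, 320]) cube([120, 60, 60]);
translate([60, 0, 640]) cube([120, 60, 60]);
translate([60, 0, 960]) cube([120, 60, 60]);
translate([60, 0, 1280]) cube([120, 60, 60]);
translate([180, 0, 0]) cube([60, 60, 1700]);
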